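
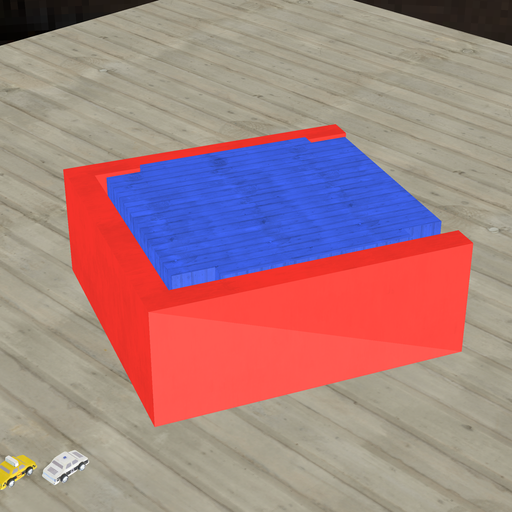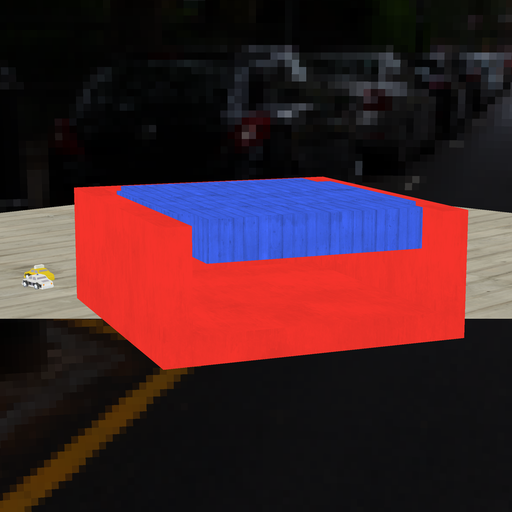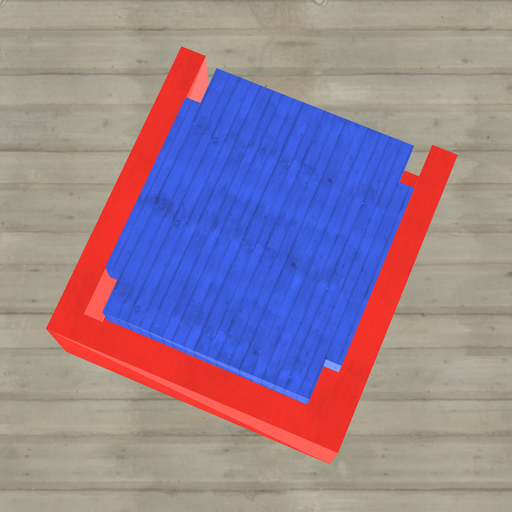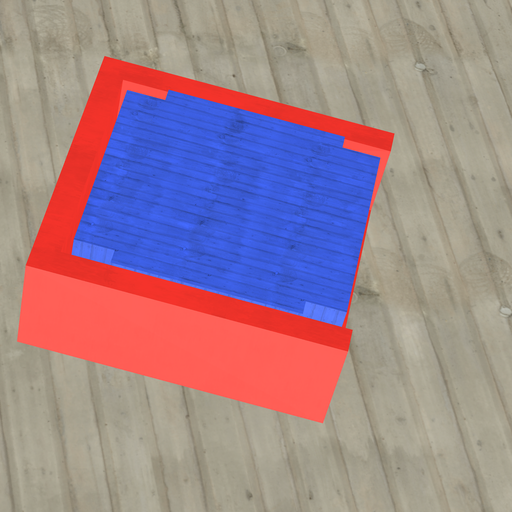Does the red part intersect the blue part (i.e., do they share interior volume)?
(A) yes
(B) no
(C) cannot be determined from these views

(B) no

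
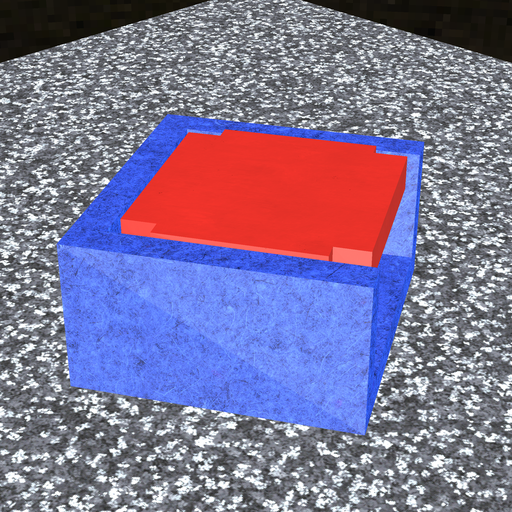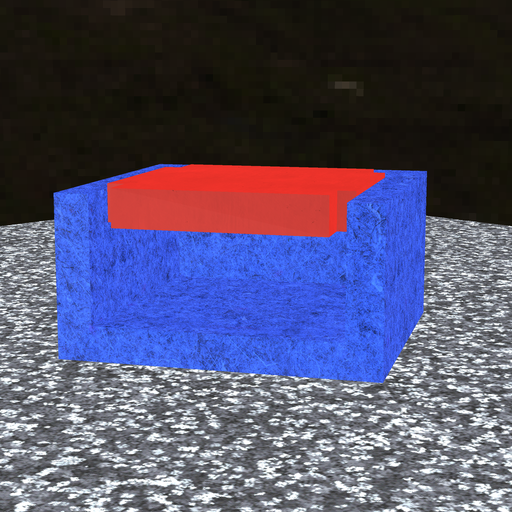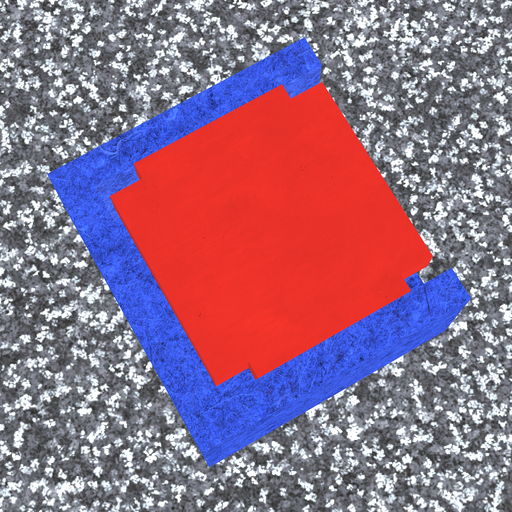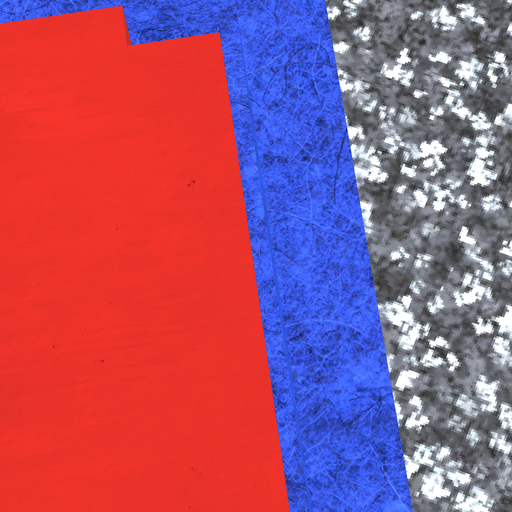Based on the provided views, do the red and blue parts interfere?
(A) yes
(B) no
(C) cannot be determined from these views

(B) no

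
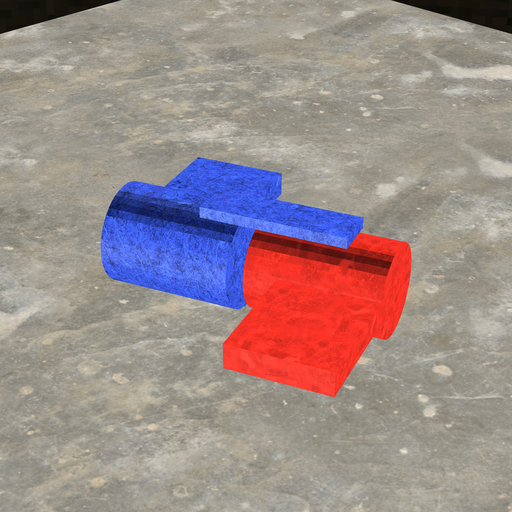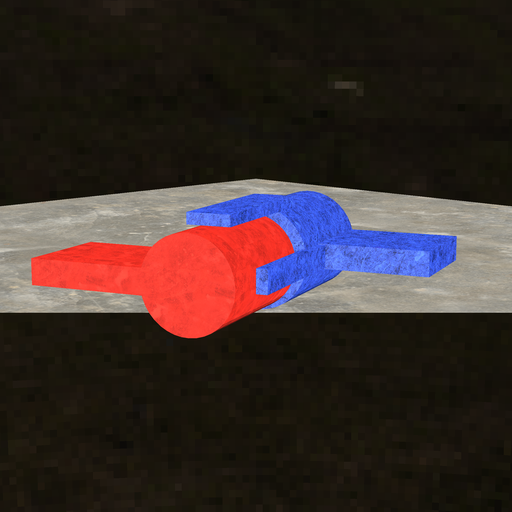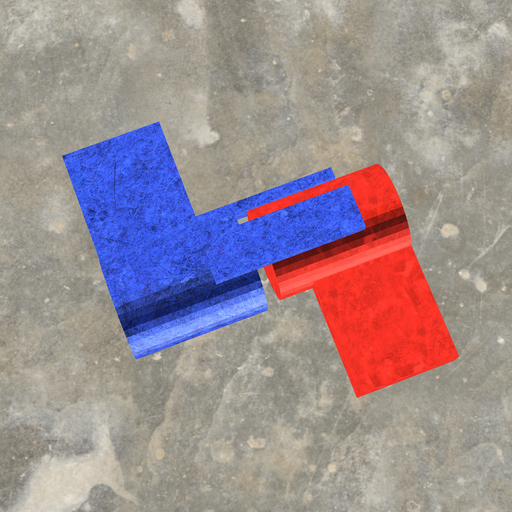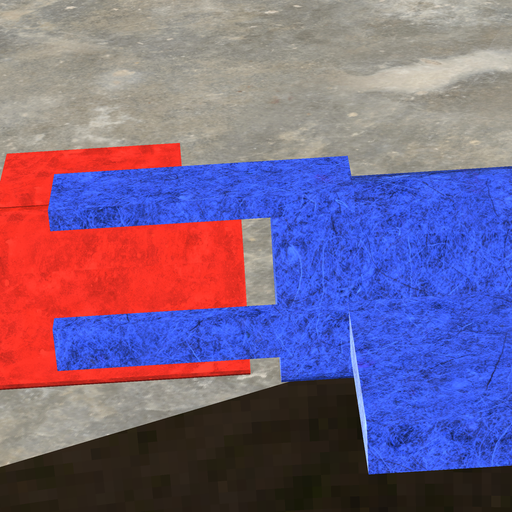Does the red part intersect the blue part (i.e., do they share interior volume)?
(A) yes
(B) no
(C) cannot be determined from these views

(B) no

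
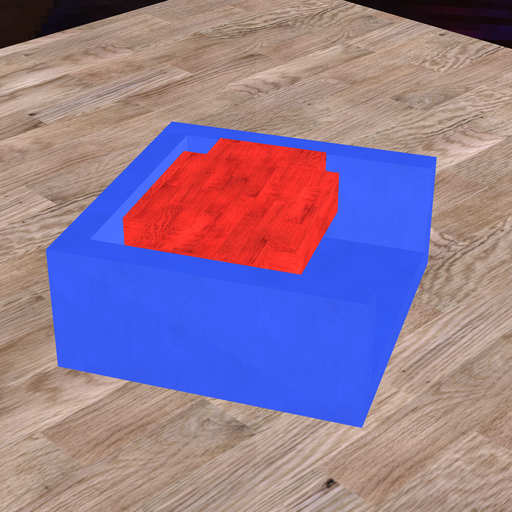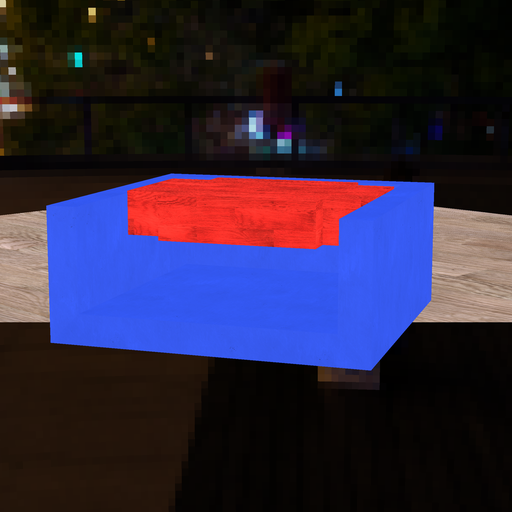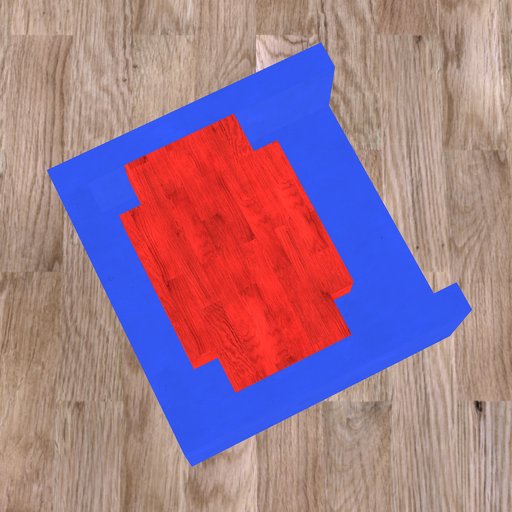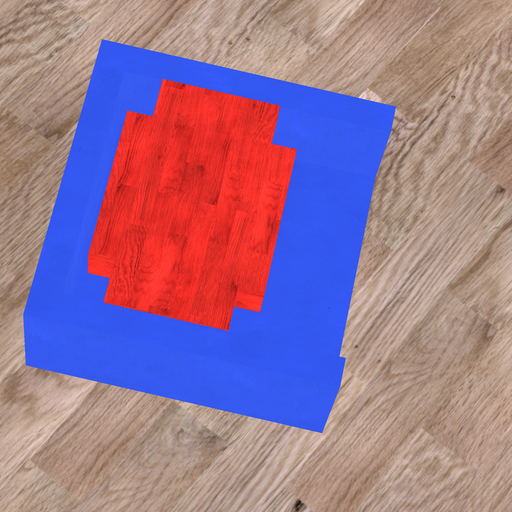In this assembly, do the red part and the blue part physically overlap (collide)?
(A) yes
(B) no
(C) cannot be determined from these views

(B) no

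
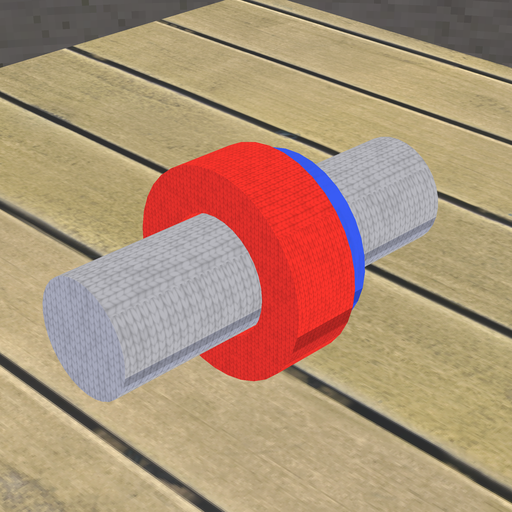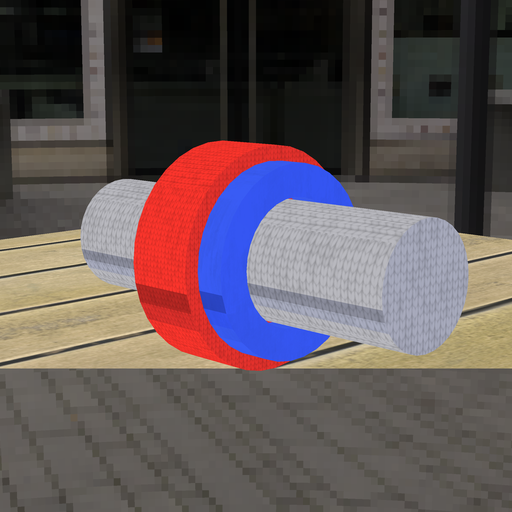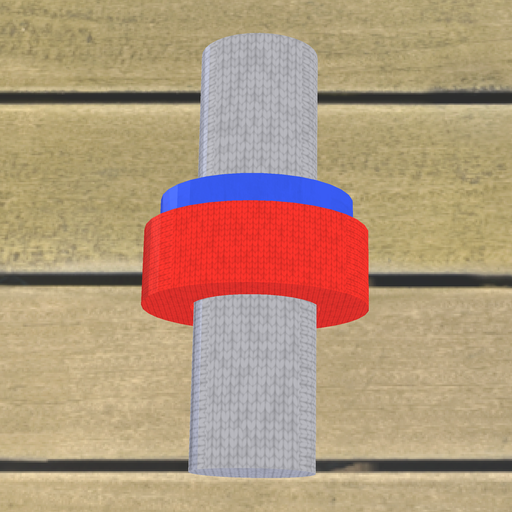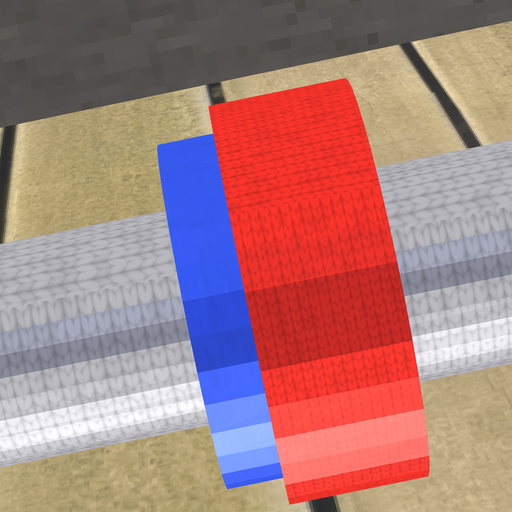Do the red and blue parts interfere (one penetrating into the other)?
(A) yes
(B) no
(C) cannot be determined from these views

(A) yes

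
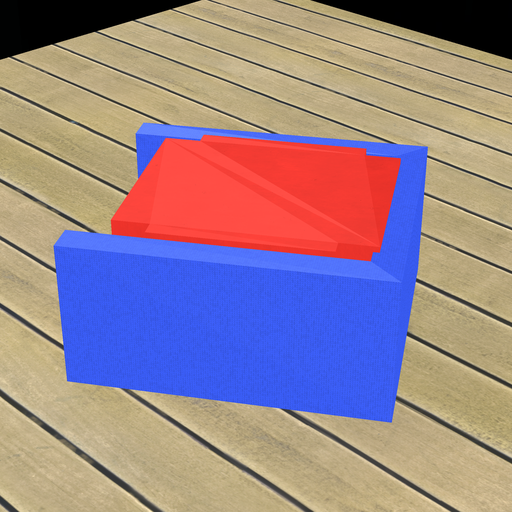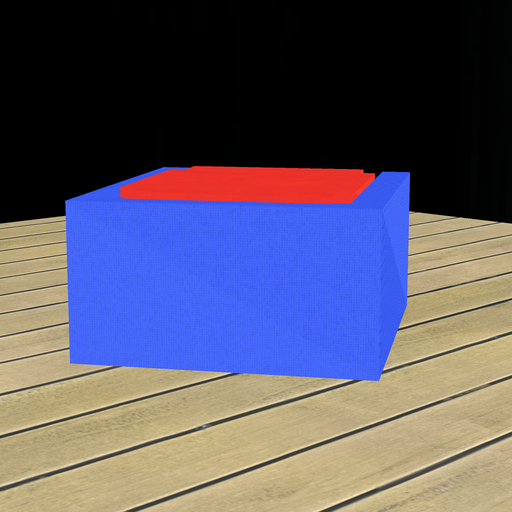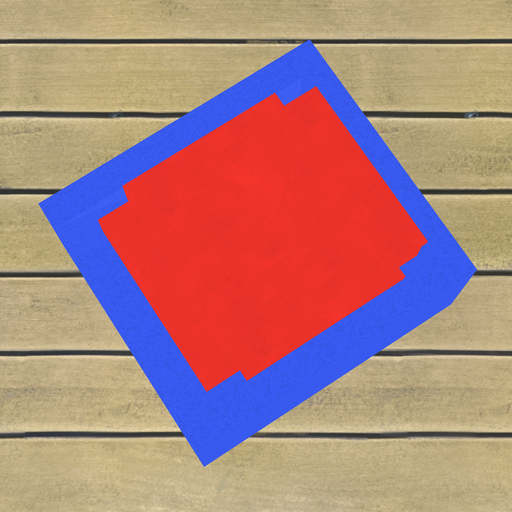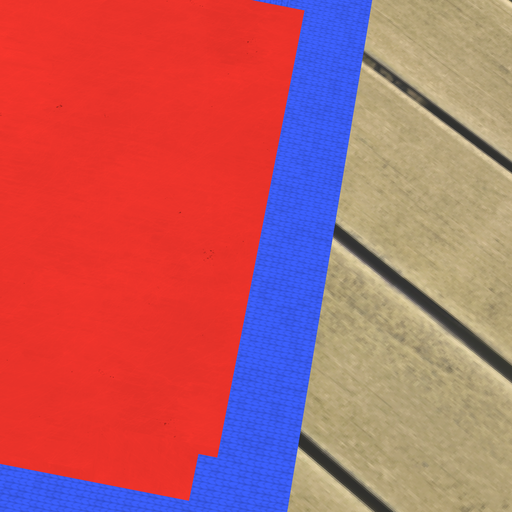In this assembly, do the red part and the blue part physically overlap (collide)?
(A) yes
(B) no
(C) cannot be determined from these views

(A) yes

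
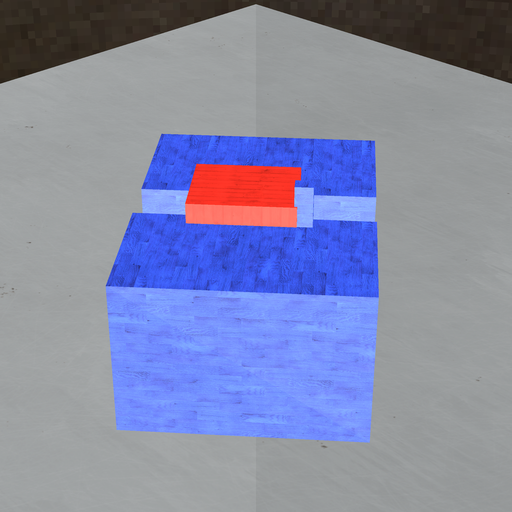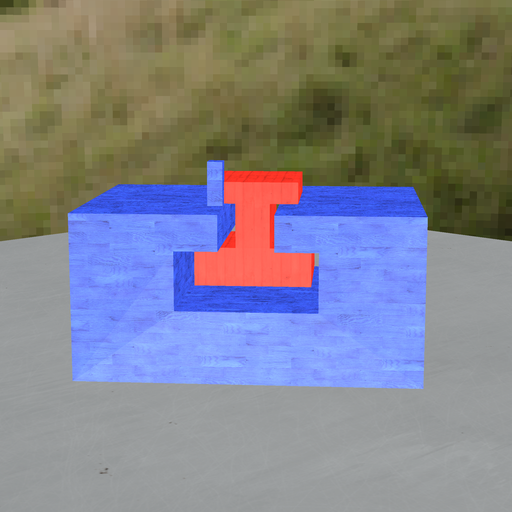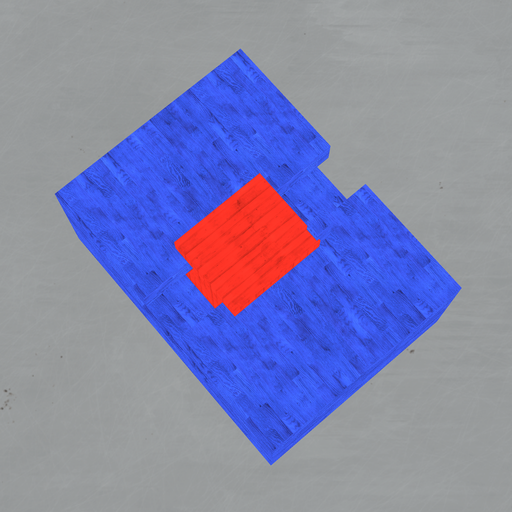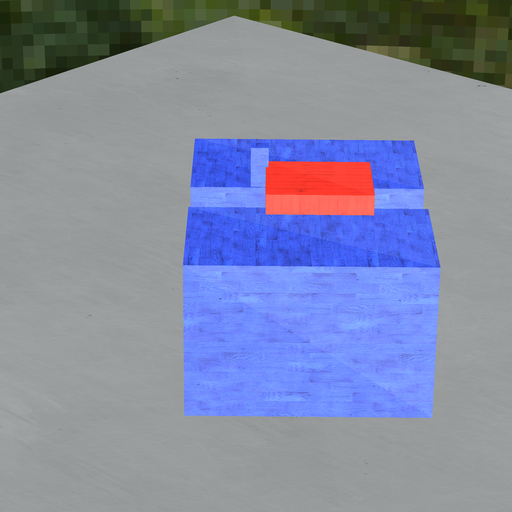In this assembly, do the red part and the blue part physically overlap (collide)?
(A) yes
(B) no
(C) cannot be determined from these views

(A) yes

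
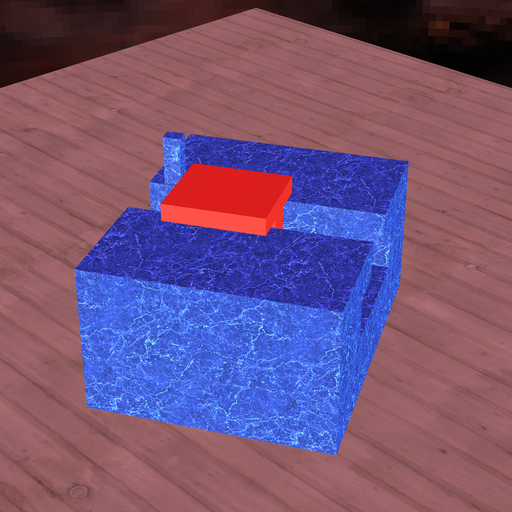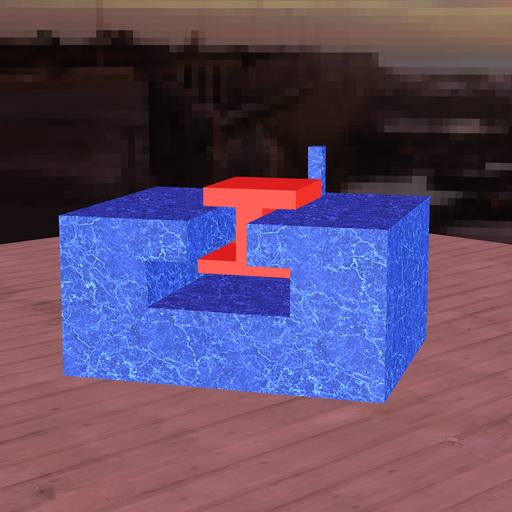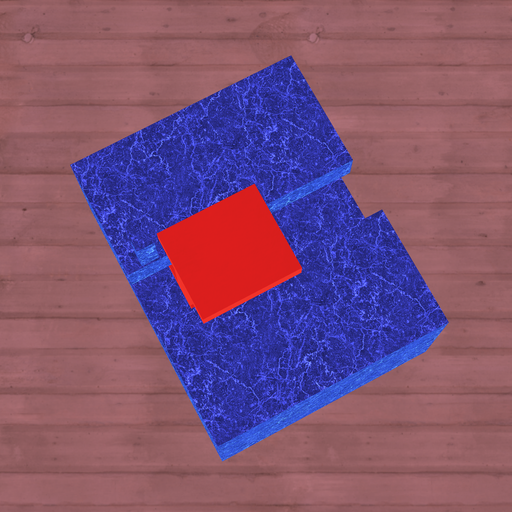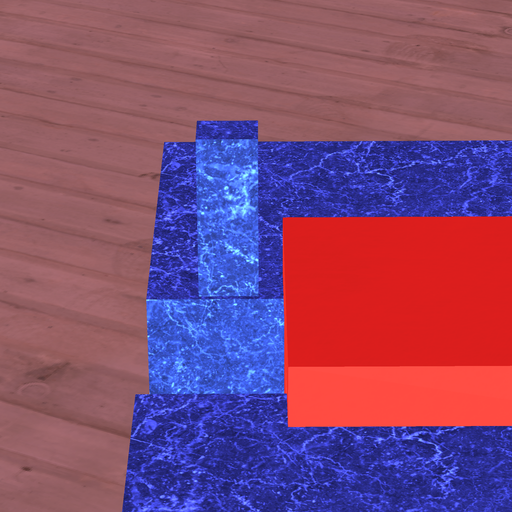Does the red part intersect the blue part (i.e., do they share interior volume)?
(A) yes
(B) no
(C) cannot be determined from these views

(B) no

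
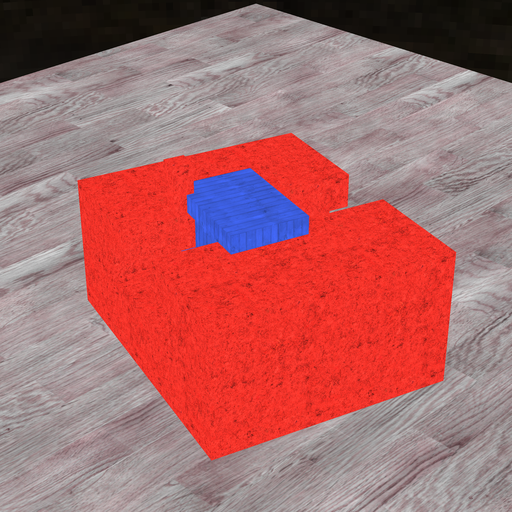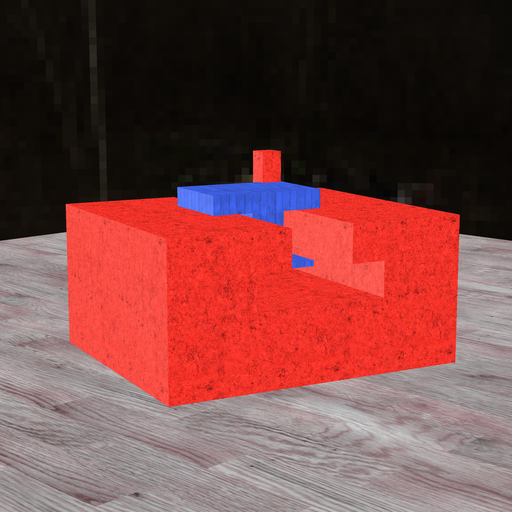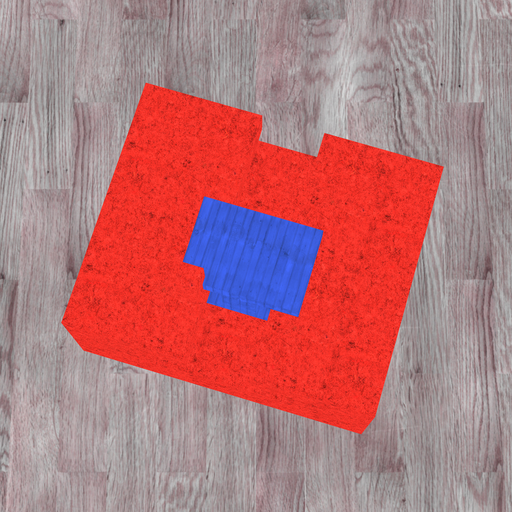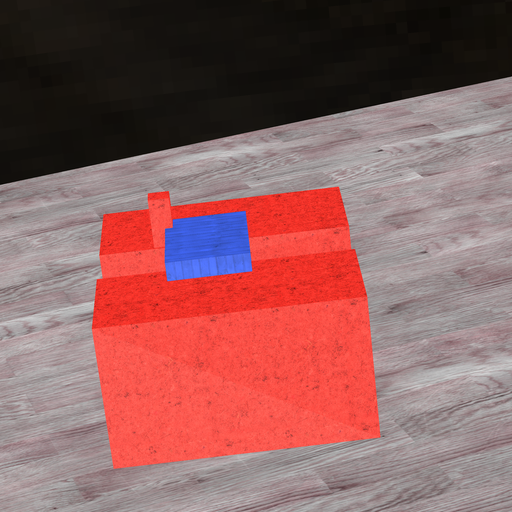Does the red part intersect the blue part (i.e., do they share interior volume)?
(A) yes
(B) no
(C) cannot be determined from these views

(A) yes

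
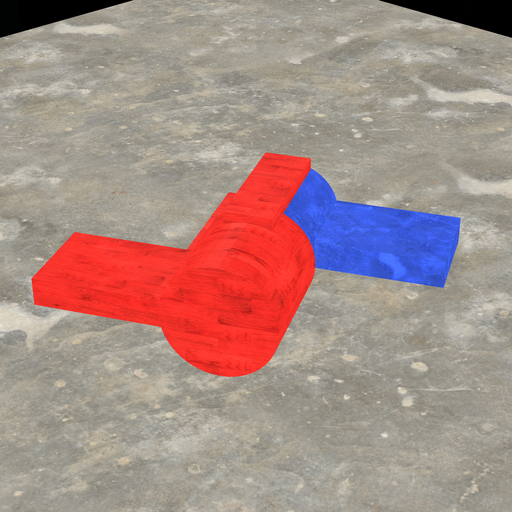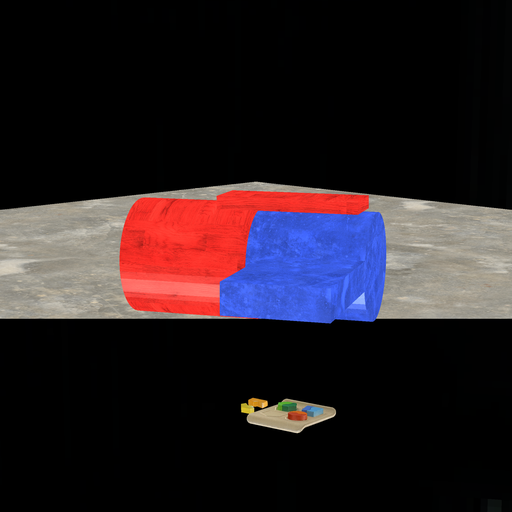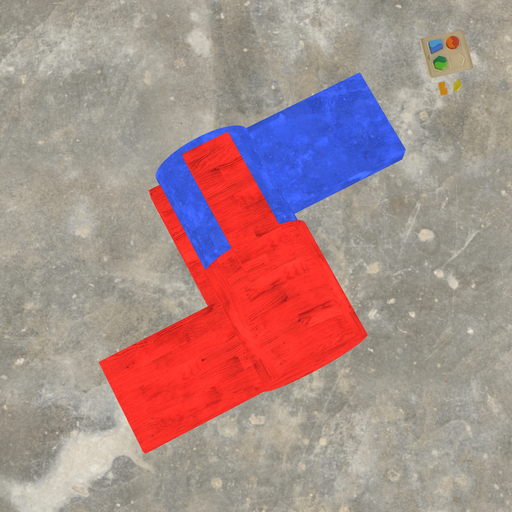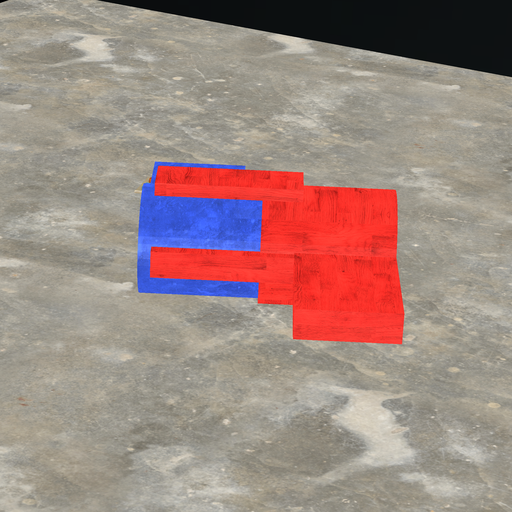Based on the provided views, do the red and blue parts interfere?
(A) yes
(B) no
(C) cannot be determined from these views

(A) yes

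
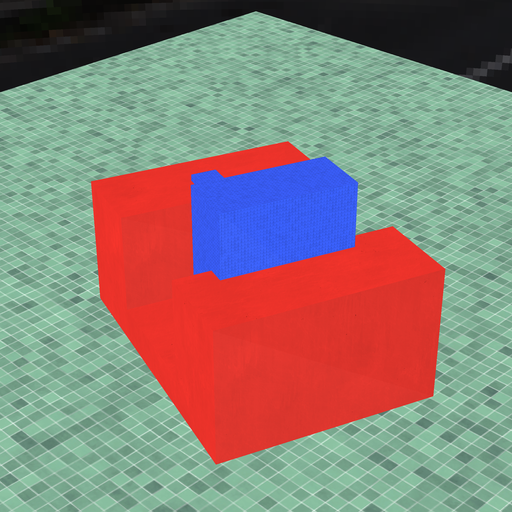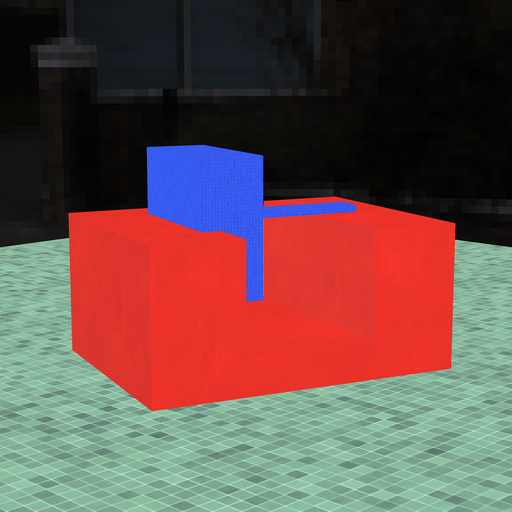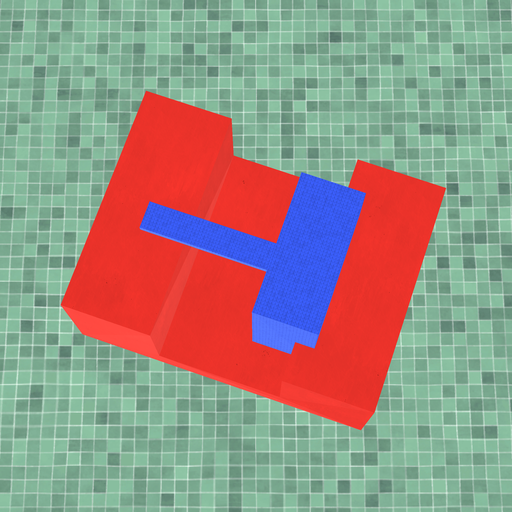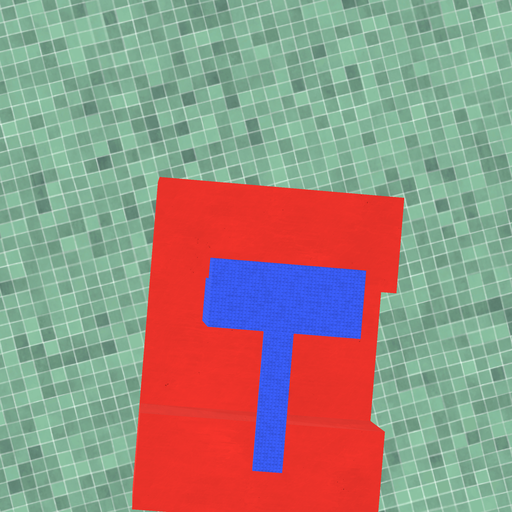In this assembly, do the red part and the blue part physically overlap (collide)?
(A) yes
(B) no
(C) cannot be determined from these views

(A) yes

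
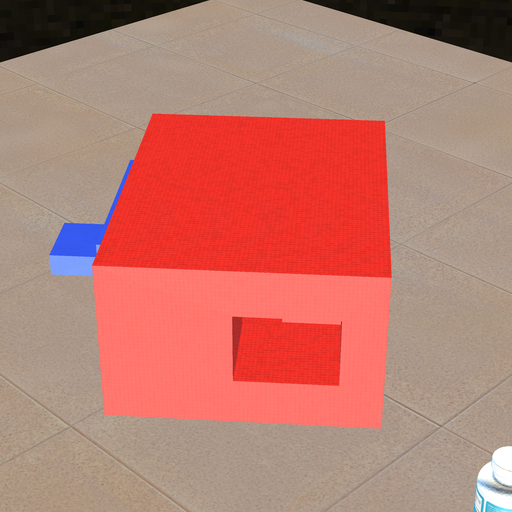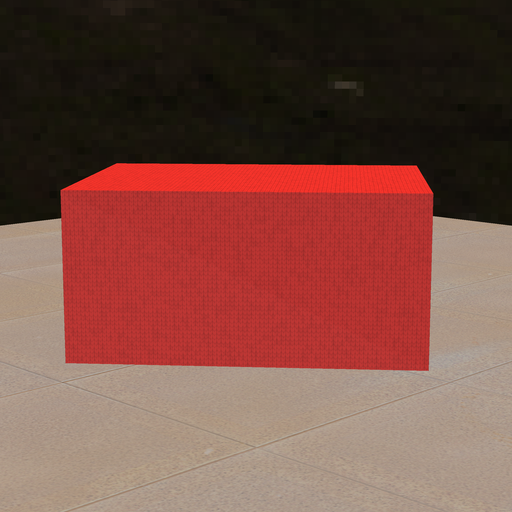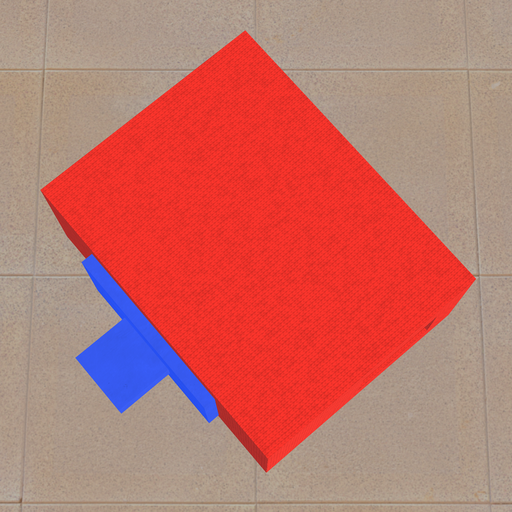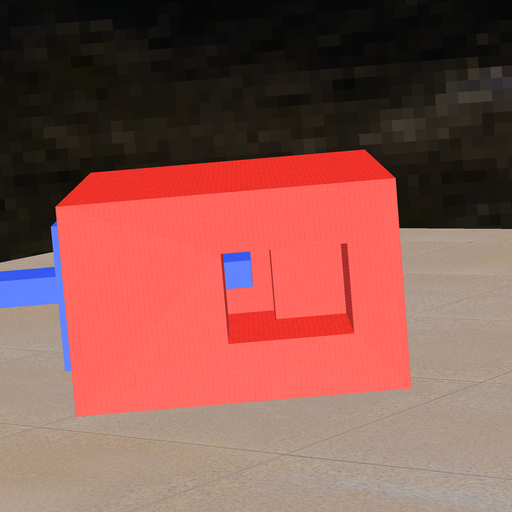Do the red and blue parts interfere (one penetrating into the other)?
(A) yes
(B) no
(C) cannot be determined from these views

(B) no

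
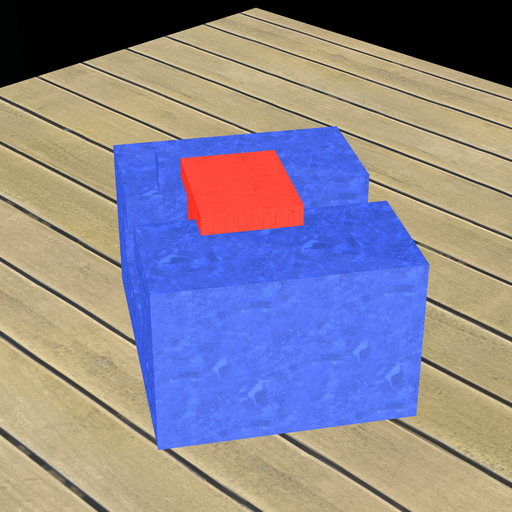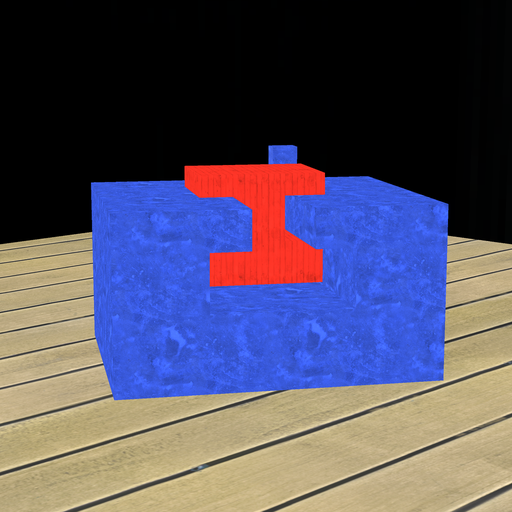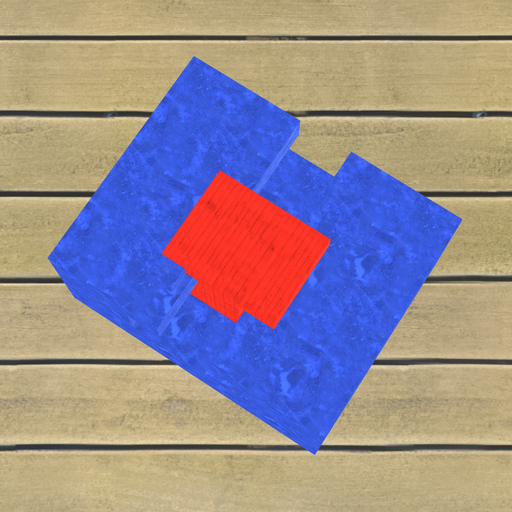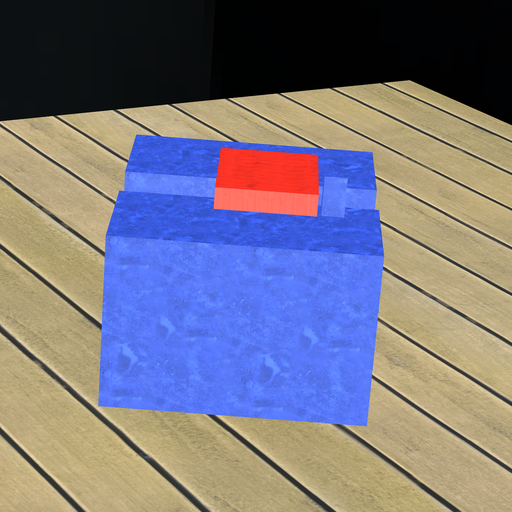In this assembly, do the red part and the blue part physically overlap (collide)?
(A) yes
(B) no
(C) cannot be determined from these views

(B) no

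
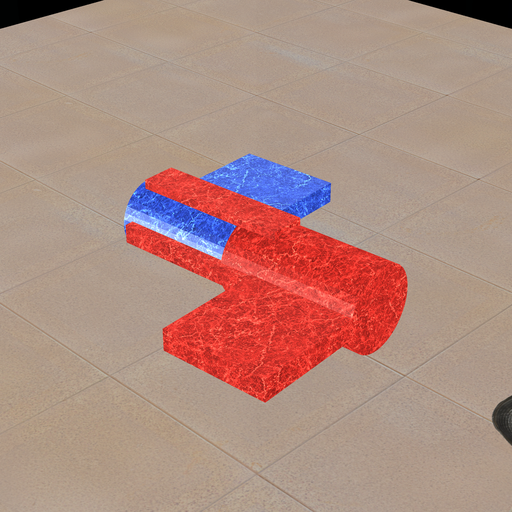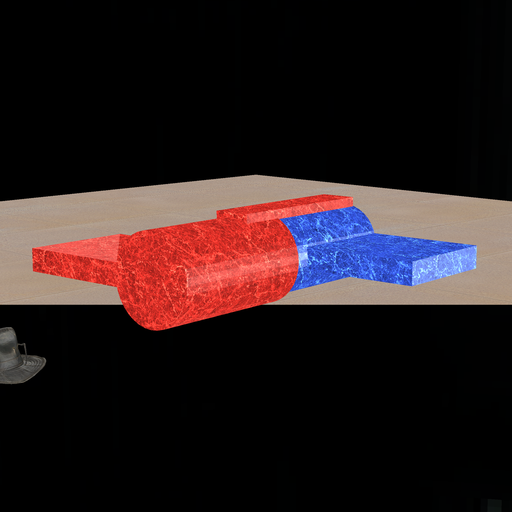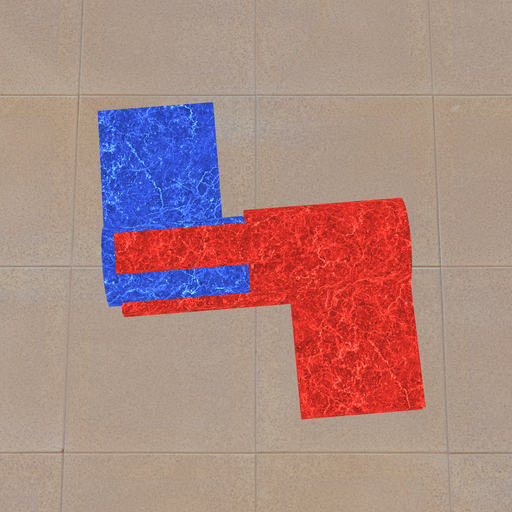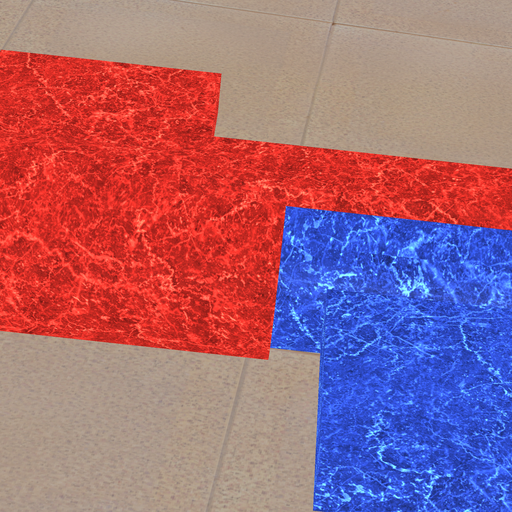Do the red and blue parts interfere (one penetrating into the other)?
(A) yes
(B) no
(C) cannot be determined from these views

(A) yes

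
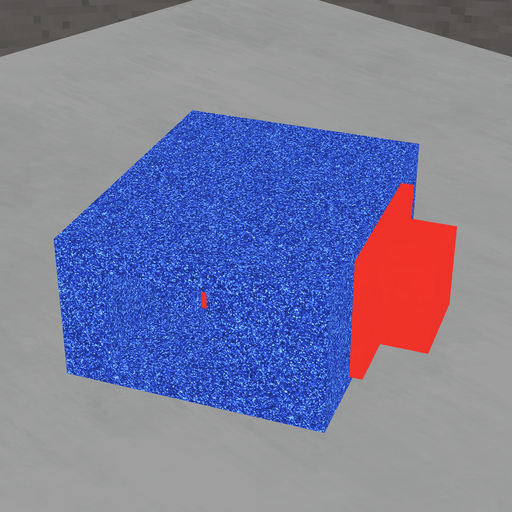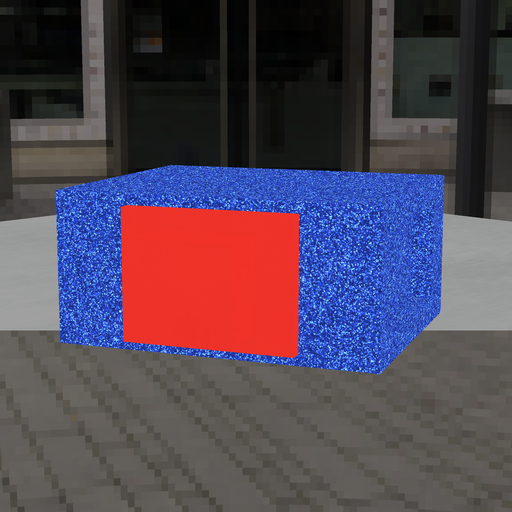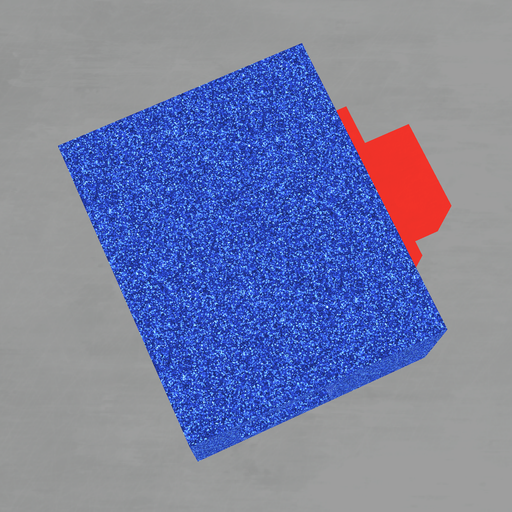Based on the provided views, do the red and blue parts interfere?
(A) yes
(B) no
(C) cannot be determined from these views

(C) cannot be determined from these views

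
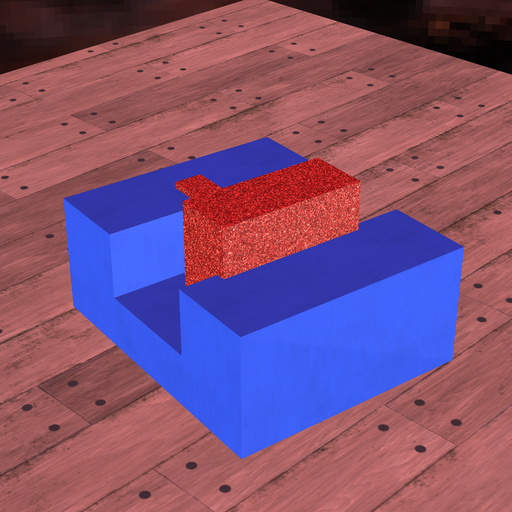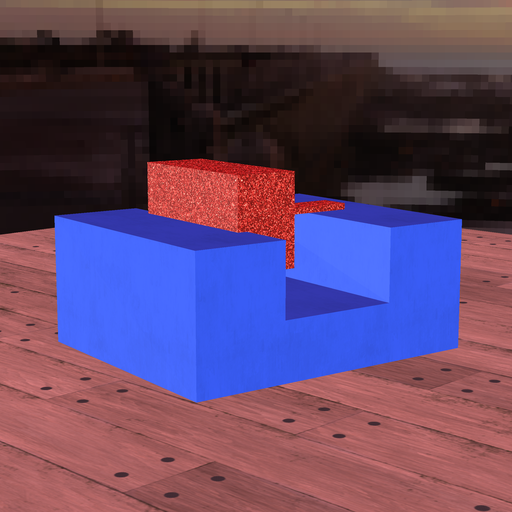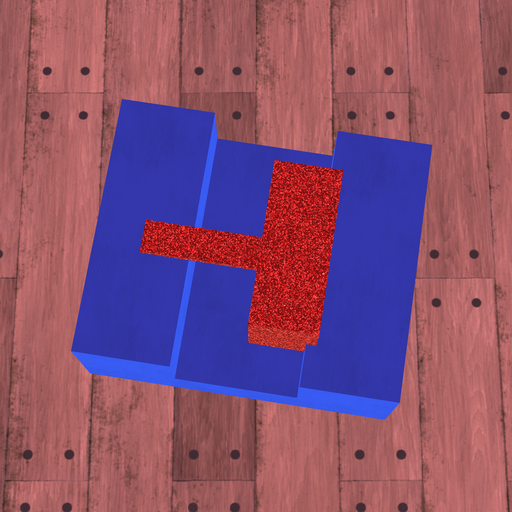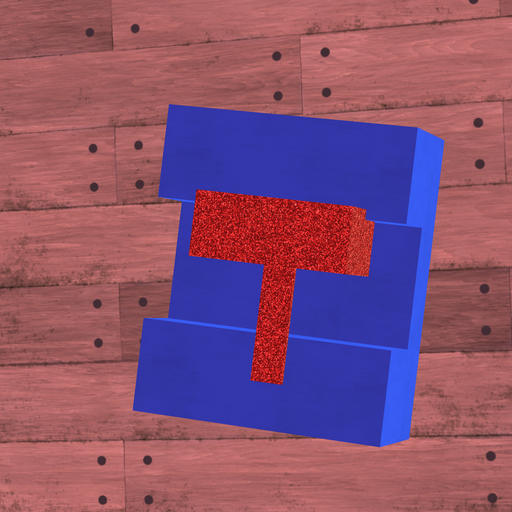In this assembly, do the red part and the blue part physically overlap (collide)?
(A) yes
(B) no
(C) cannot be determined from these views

(A) yes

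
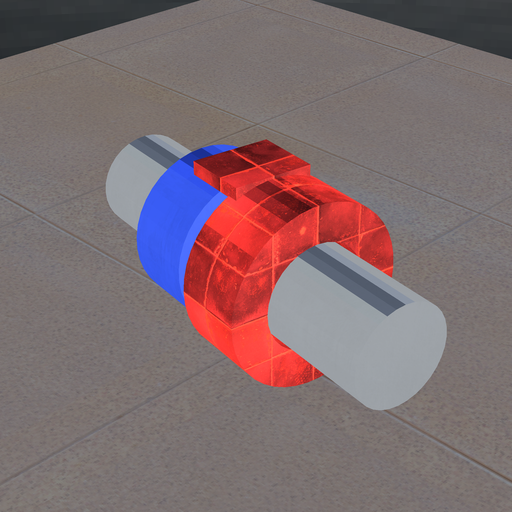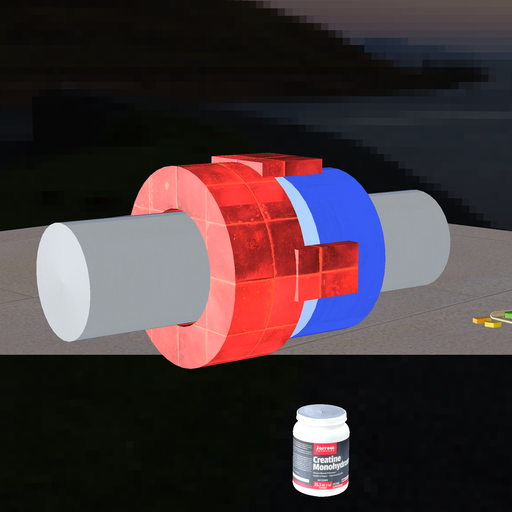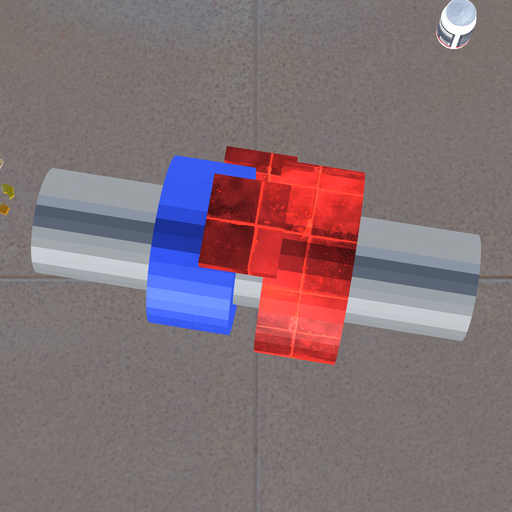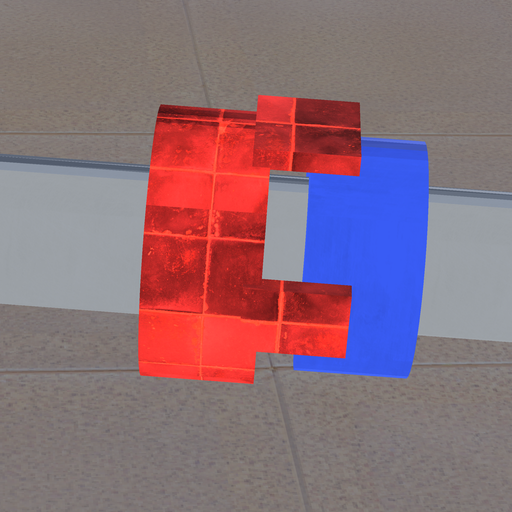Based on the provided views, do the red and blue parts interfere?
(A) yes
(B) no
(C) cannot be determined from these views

(B) no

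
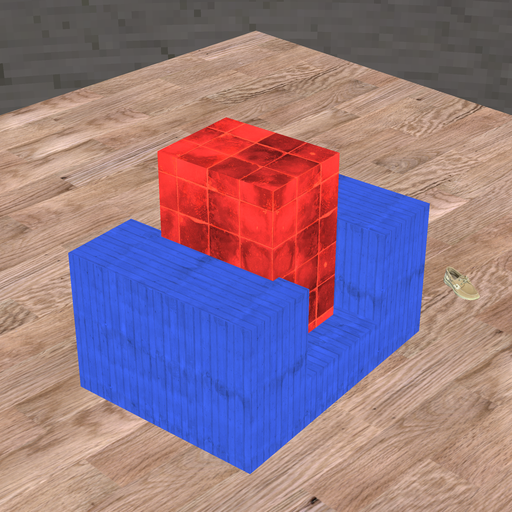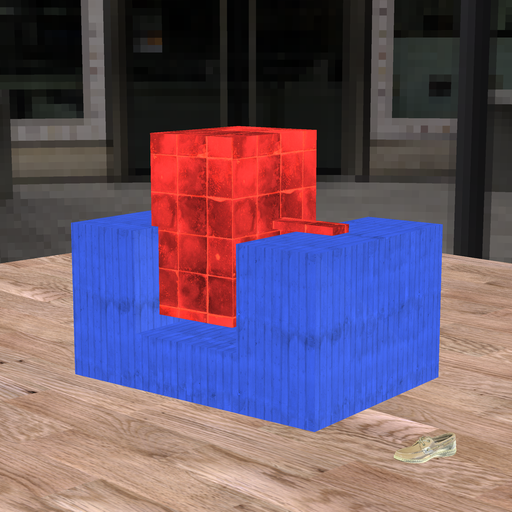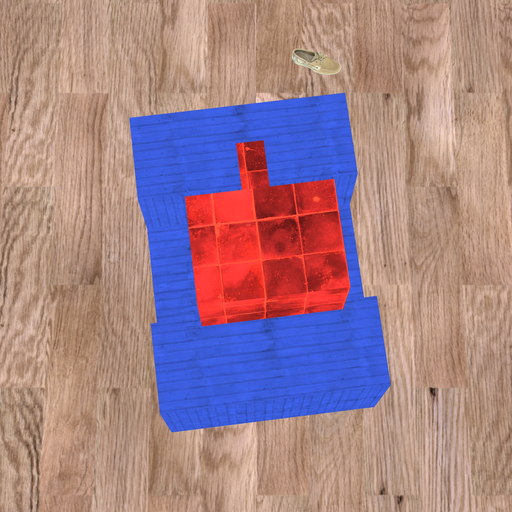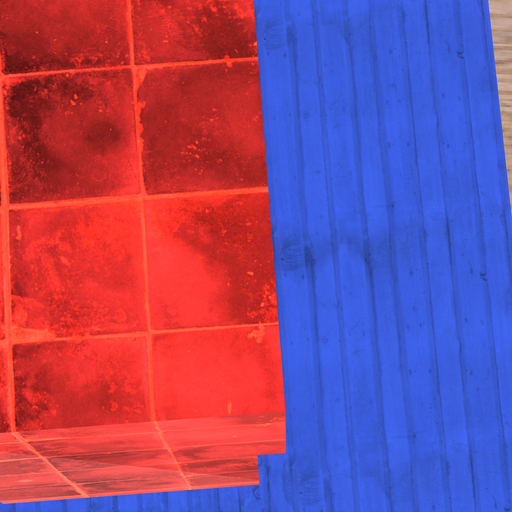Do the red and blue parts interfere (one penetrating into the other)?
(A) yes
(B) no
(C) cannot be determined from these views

(A) yes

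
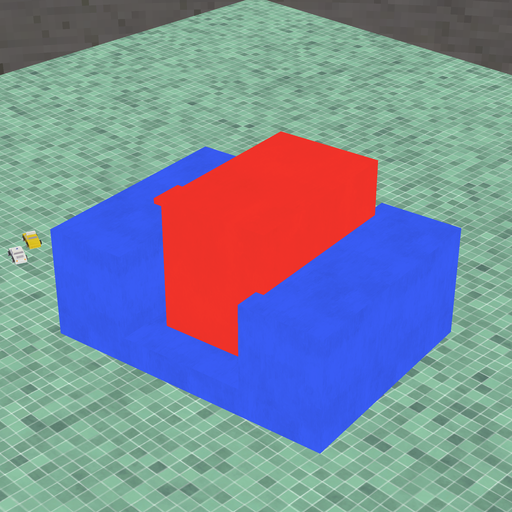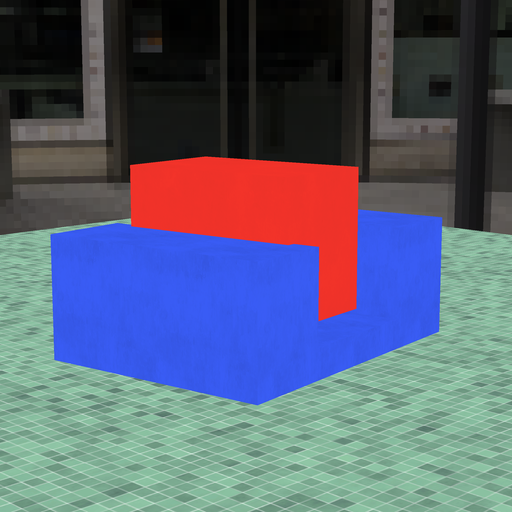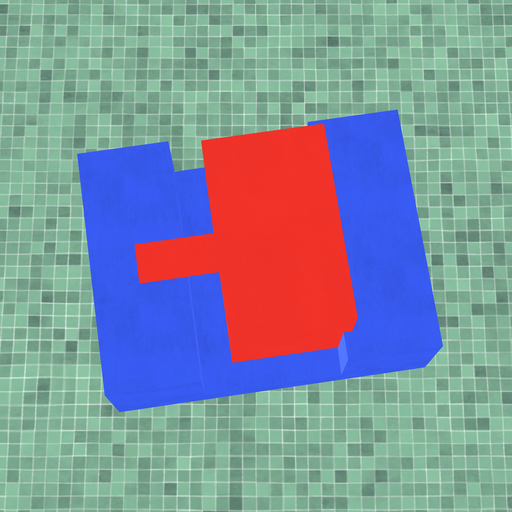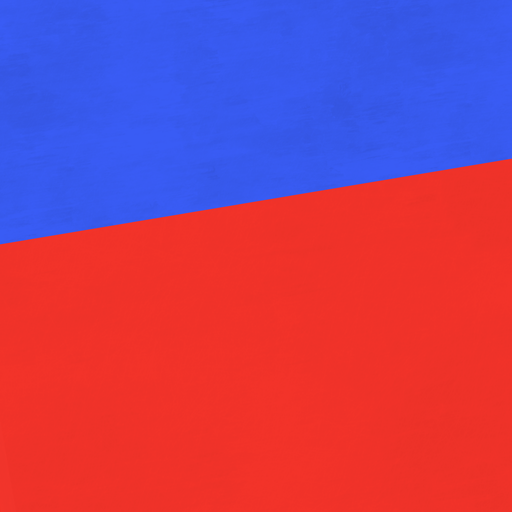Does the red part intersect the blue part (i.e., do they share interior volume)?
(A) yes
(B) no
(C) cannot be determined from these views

(A) yes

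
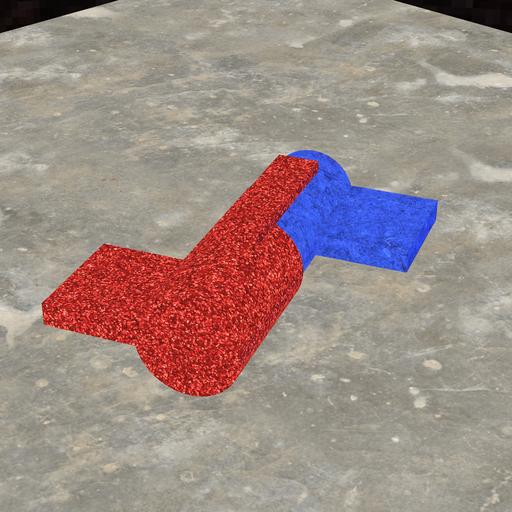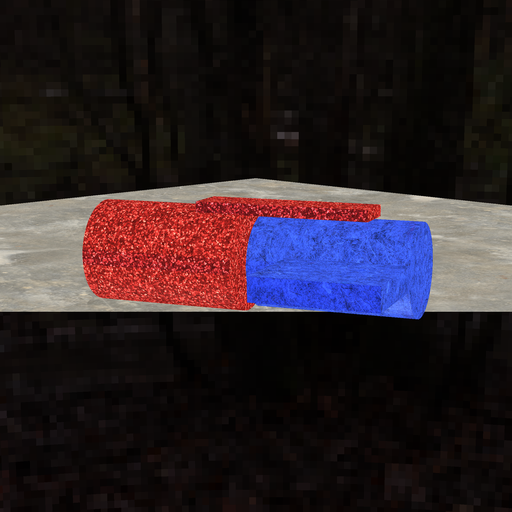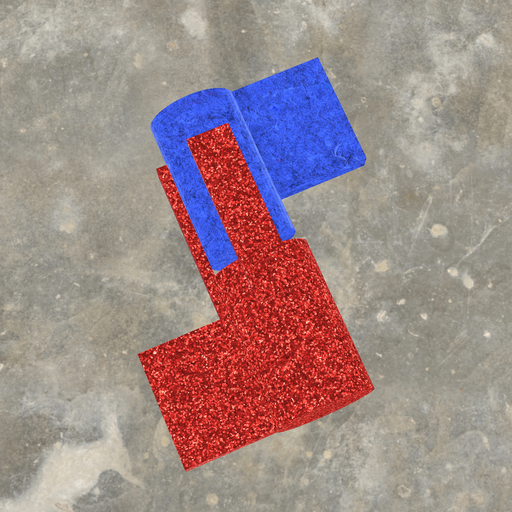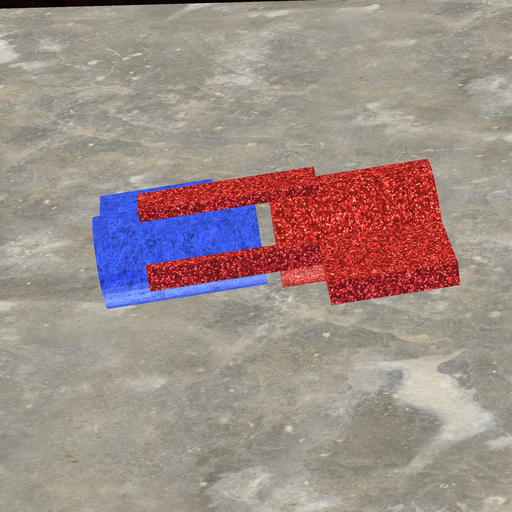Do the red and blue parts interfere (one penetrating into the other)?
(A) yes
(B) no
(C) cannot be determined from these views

(B) no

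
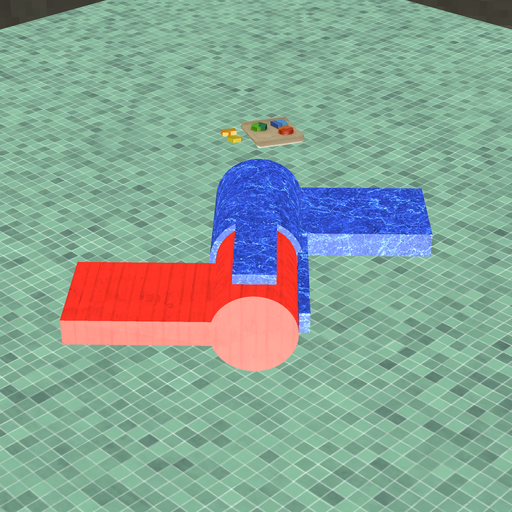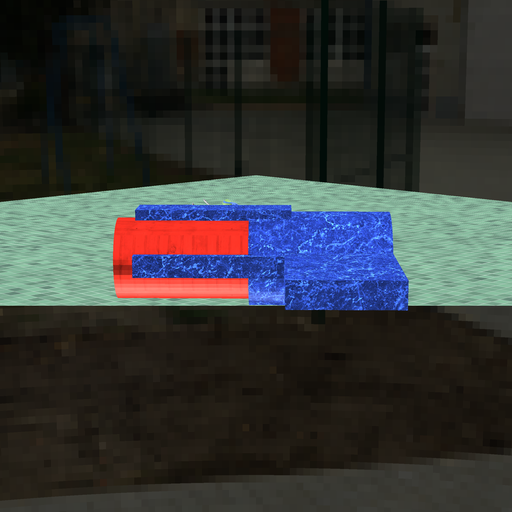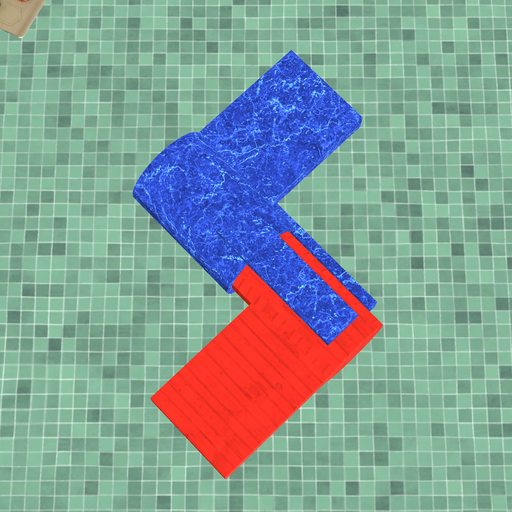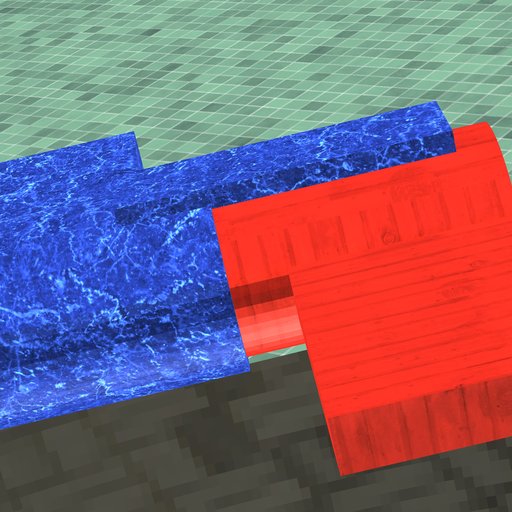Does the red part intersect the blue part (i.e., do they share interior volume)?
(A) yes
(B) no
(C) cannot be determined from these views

(A) yes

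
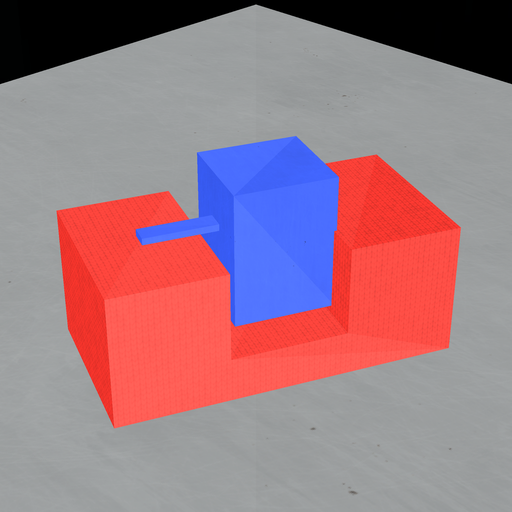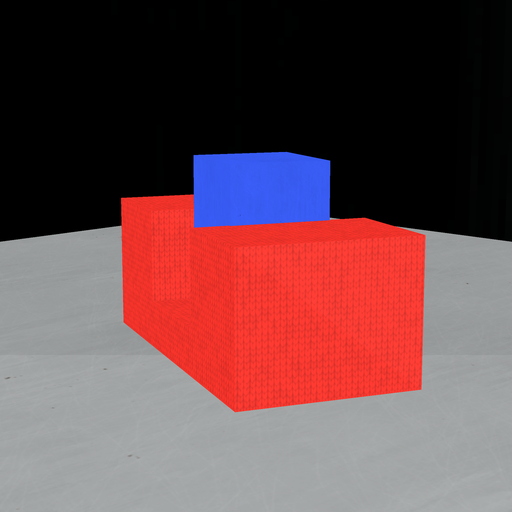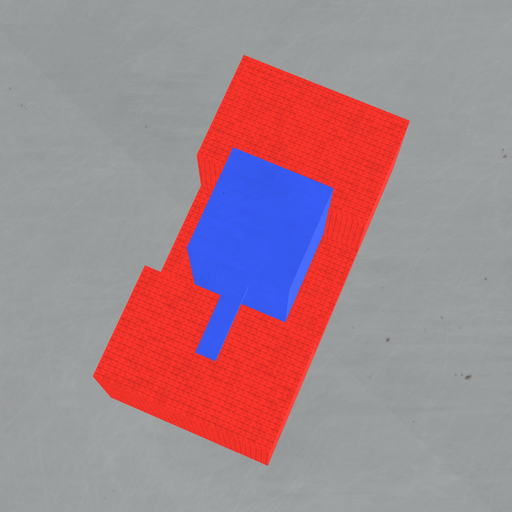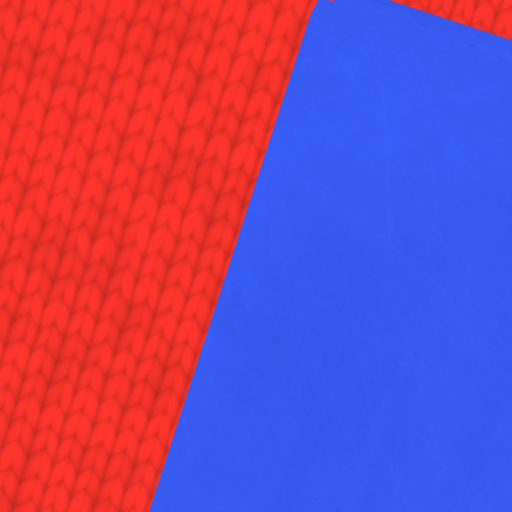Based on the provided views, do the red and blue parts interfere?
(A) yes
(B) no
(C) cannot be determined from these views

(A) yes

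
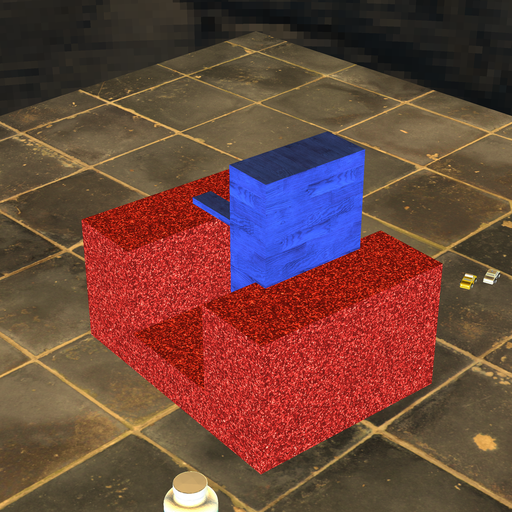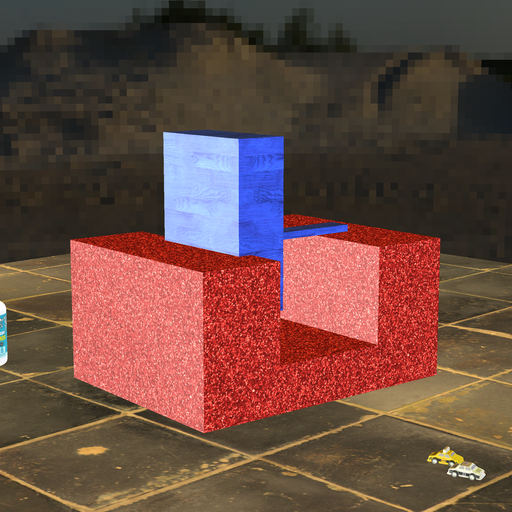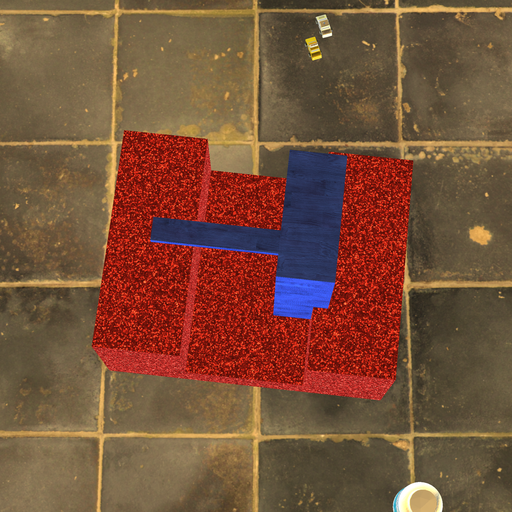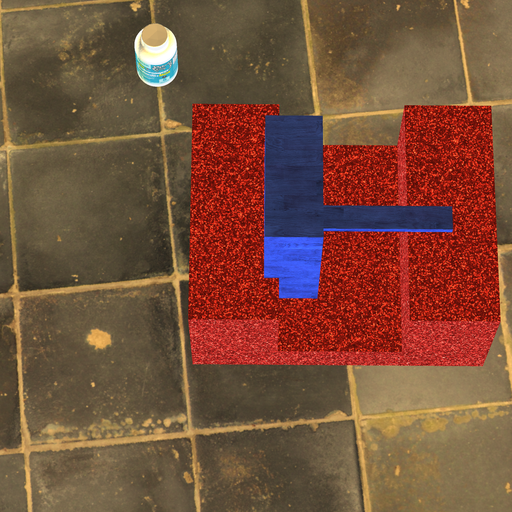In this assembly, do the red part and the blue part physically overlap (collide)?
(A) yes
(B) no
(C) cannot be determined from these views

(A) yes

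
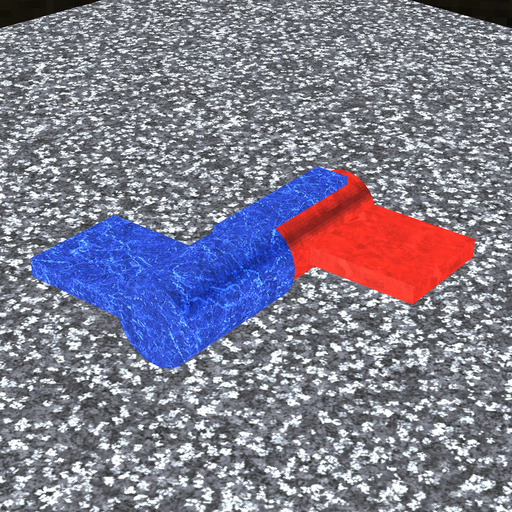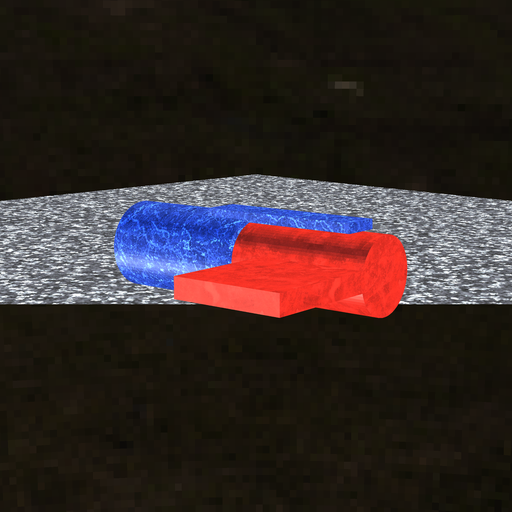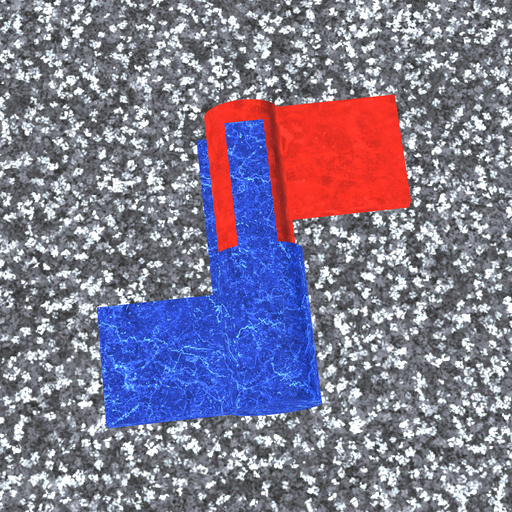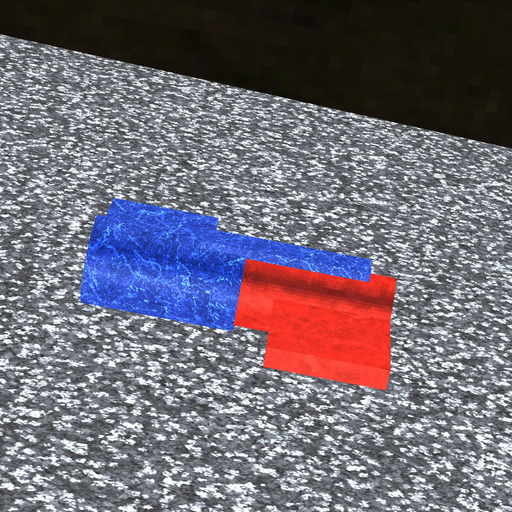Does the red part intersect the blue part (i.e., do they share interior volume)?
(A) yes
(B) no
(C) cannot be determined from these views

(A) yes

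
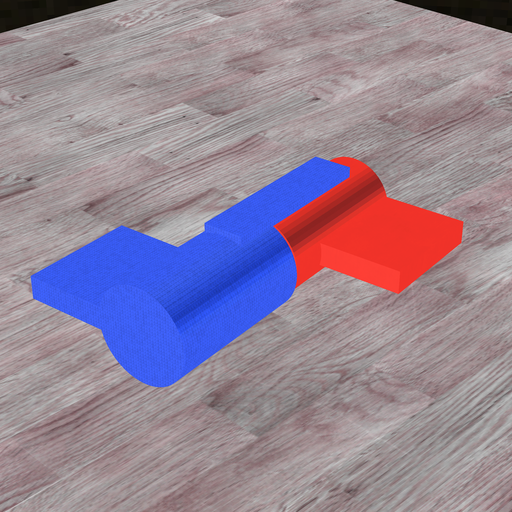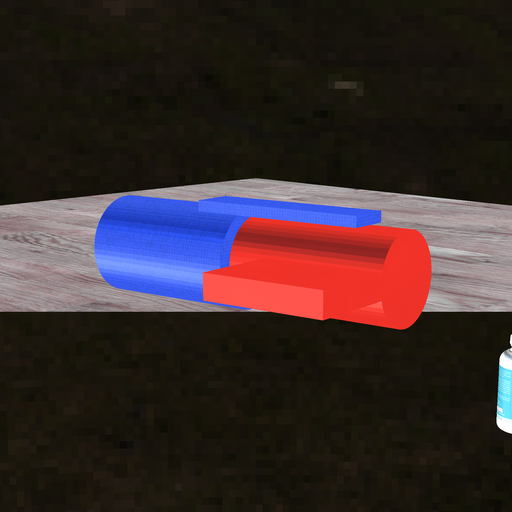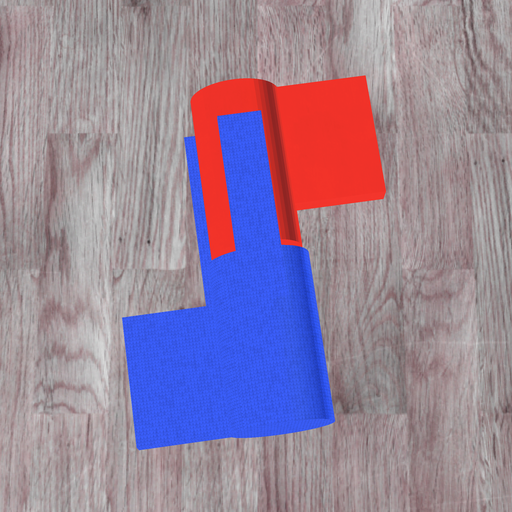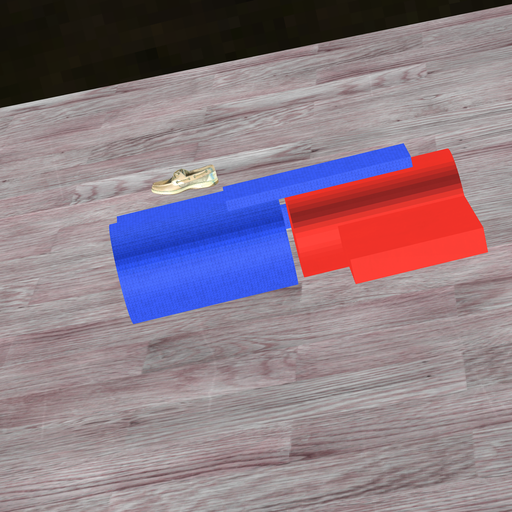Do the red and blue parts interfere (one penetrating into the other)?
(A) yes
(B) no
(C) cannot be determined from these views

(B) no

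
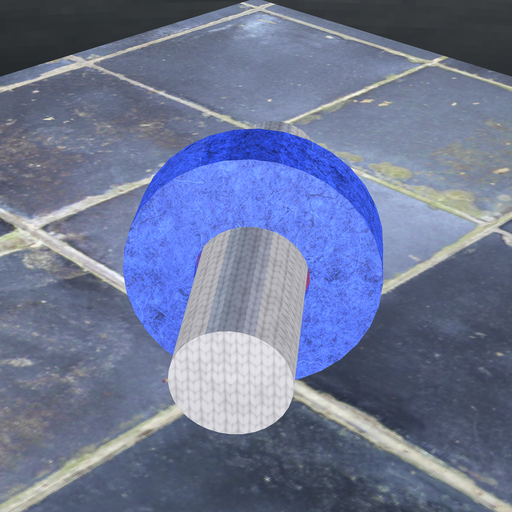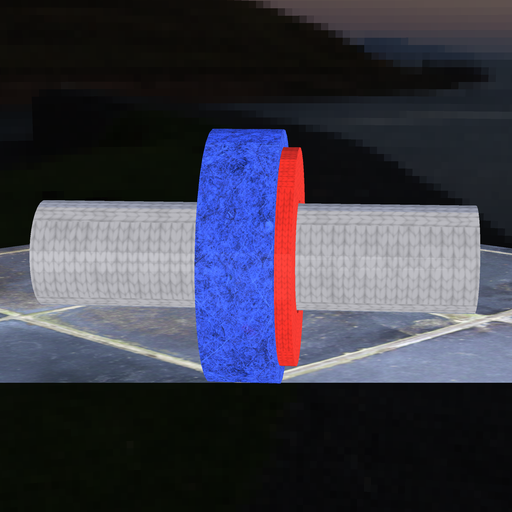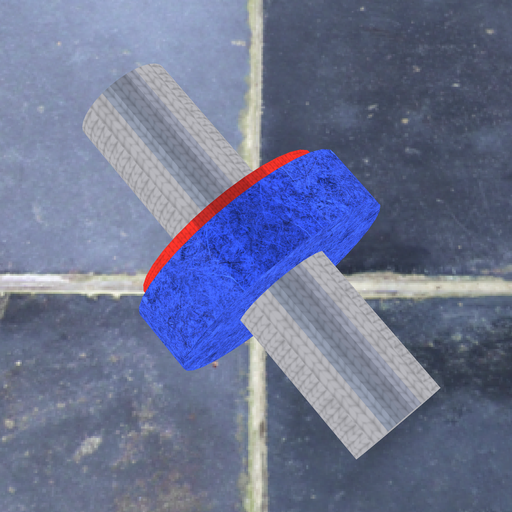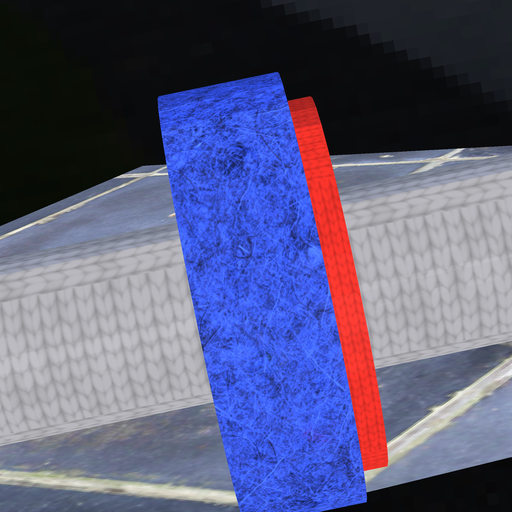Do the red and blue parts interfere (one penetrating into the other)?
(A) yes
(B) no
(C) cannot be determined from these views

(A) yes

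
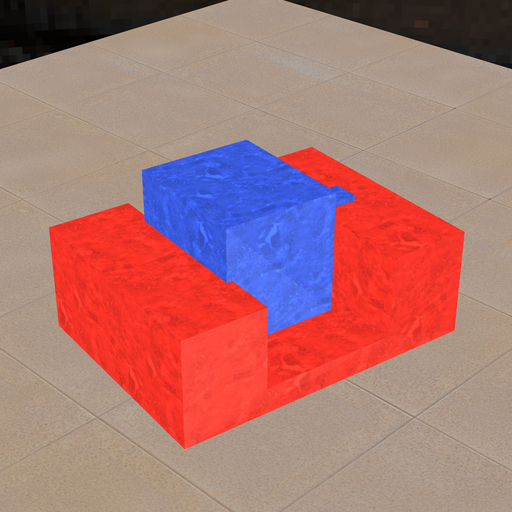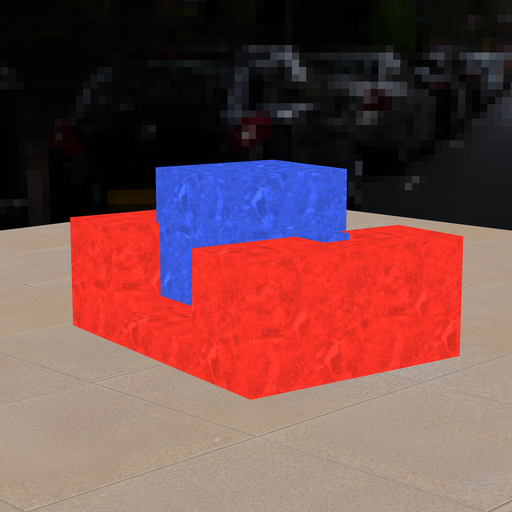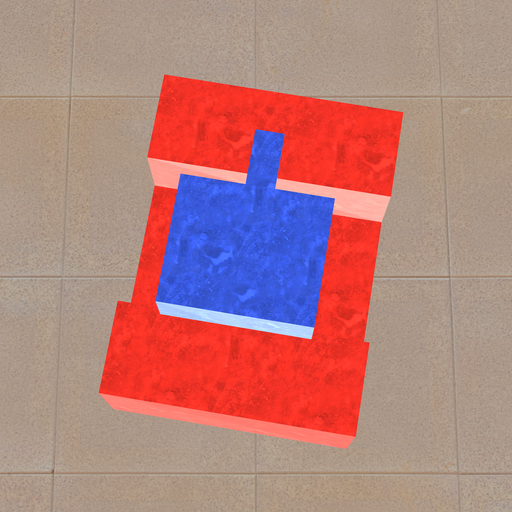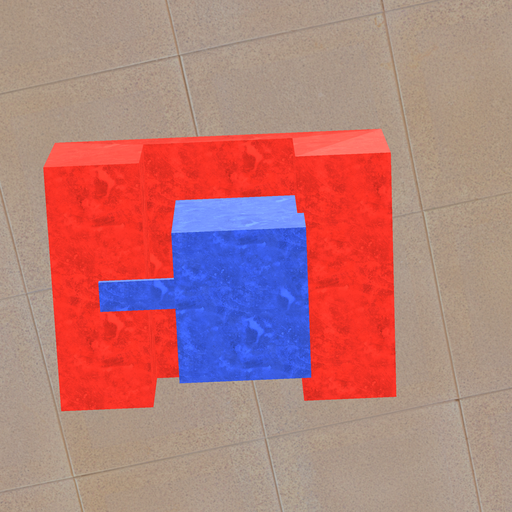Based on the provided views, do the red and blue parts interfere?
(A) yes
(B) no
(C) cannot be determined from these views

(A) yes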